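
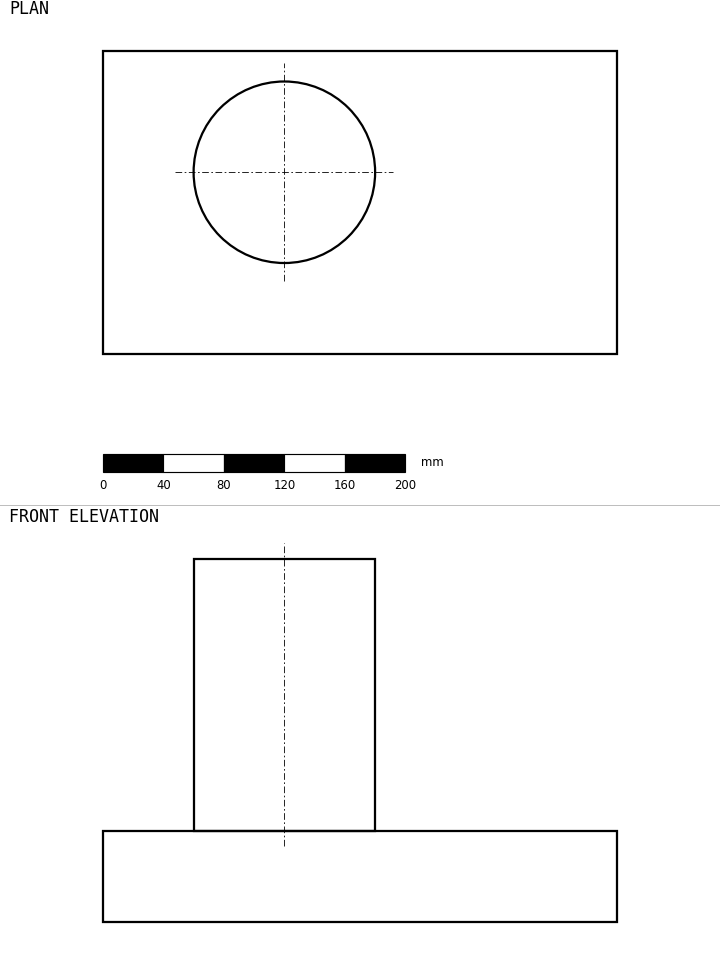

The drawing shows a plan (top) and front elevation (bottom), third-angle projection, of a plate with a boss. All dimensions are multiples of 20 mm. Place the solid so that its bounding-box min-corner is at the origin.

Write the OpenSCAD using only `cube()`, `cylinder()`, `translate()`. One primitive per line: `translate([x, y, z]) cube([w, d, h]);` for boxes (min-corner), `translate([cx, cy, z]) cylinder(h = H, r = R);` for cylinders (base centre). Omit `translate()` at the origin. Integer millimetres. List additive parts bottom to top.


cube([340, 200, 60]);
translate([120, 120, 60]) cylinder(h = 180, r = 60);


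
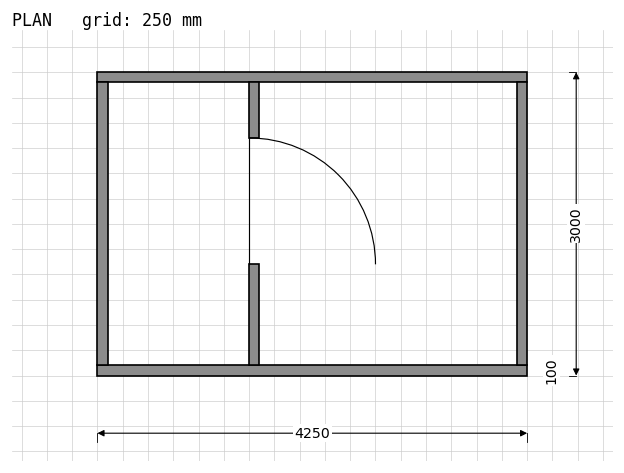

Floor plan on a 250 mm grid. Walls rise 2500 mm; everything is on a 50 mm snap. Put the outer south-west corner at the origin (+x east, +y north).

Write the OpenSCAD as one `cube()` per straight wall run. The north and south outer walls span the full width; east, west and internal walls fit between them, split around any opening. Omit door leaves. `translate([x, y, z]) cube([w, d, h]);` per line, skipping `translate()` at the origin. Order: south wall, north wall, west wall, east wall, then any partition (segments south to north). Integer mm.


cube([4250, 100, 2500]);
translate([0, 2900, 0]) cube([4250, 100, 2500]);
translate([0, 100, 0]) cube([100, 2800, 2500]);
translate([4150, 100, 0]) cube([100, 2800, 2500]);
translate([1500, 100, 0]) cube([100, 1000, 2500]);
translate([1500, 2350, 0]) cube([100, 550, 2500]);


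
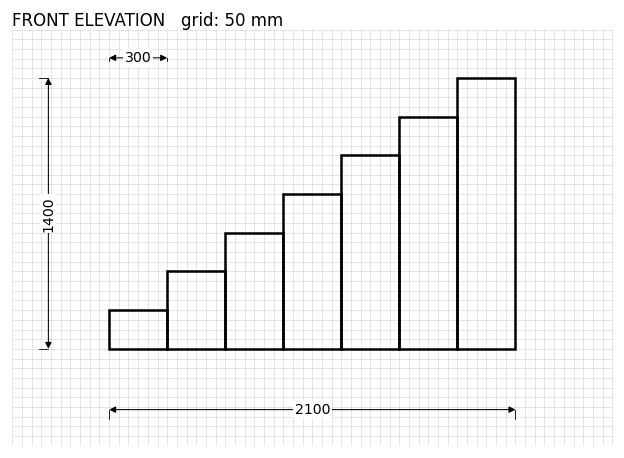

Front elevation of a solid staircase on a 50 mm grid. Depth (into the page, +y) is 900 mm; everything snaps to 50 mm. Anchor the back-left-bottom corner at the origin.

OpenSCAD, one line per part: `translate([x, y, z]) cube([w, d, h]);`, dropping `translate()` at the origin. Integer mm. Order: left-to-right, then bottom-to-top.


cube([300, 900, 200]);
translate([300, 0, 0]) cube([300, 900, 400]);
translate([600, 0, 0]) cube([300, 900, 600]);
translate([900, 0, 0]) cube([300, 900, 800]);
translate([1200, 0, 0]) cube([300, 900, 1000]);
translate([1500, 0, 0]) cube([300, 900, 1200]);
translate([1800, 0, 0]) cube([300, 900, 1400]);


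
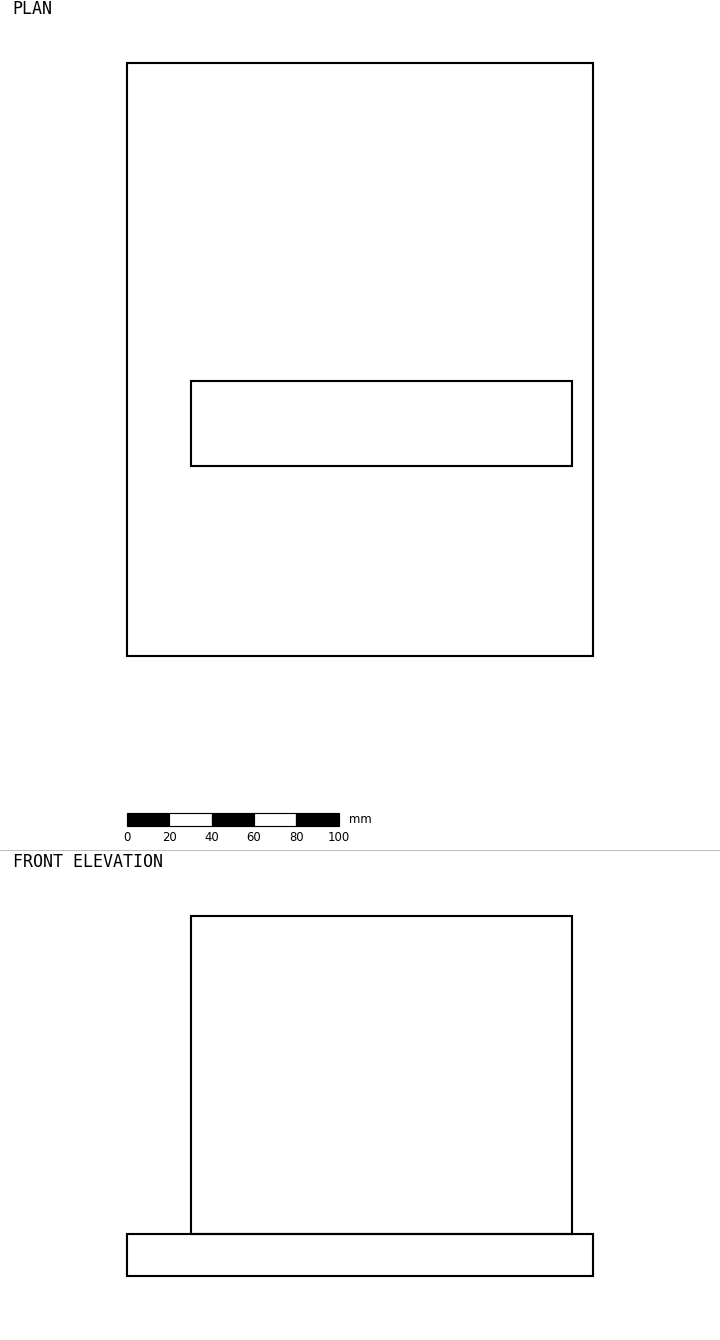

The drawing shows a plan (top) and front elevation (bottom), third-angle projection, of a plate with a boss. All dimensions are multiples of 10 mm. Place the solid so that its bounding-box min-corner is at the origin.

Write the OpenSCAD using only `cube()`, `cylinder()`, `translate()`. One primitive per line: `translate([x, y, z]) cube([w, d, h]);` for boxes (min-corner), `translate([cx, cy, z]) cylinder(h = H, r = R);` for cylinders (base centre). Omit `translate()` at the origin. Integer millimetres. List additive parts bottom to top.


cube([220, 280, 20]);
translate([30, 90, 20]) cube([180, 40, 150]);


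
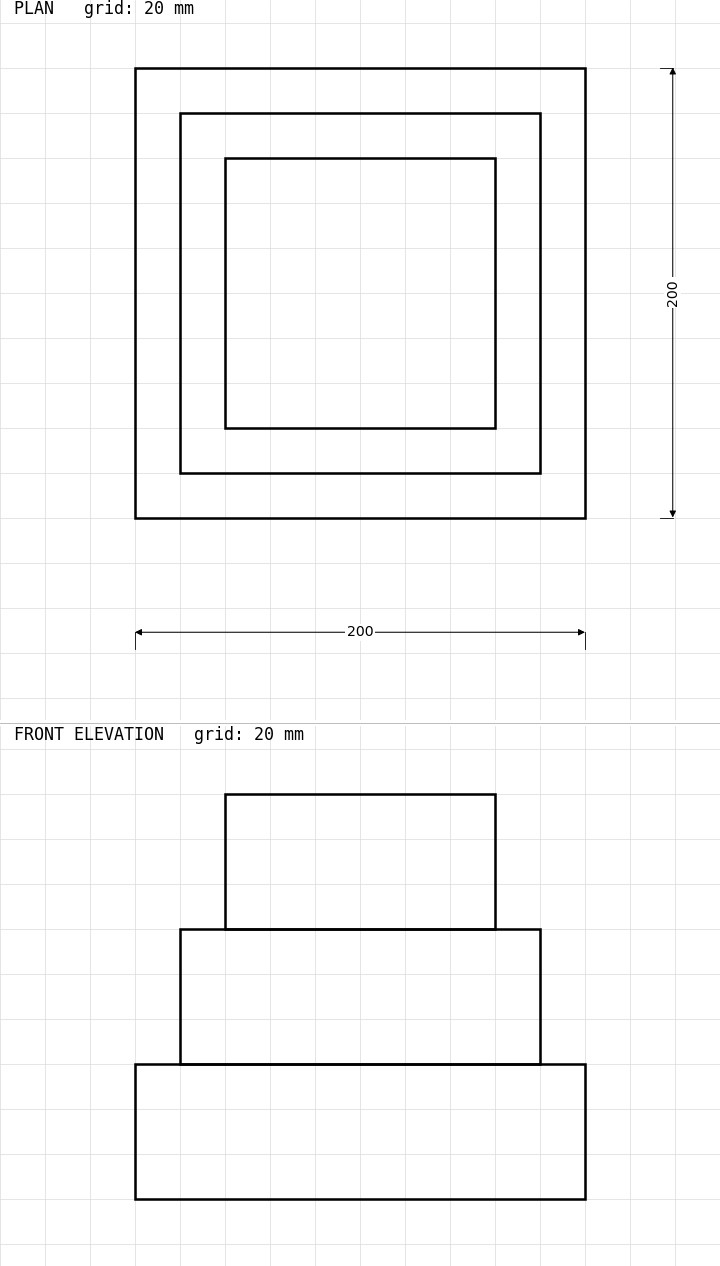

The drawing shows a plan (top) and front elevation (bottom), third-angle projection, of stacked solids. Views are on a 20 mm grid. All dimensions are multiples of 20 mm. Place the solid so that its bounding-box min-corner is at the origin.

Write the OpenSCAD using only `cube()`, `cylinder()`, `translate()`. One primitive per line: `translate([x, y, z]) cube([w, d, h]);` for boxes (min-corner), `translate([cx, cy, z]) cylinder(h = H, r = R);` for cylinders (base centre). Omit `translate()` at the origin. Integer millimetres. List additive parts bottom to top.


cube([200, 200, 60]);
translate([20, 20, 60]) cube([160, 160, 60]);
translate([40, 40, 120]) cube([120, 120, 60]);


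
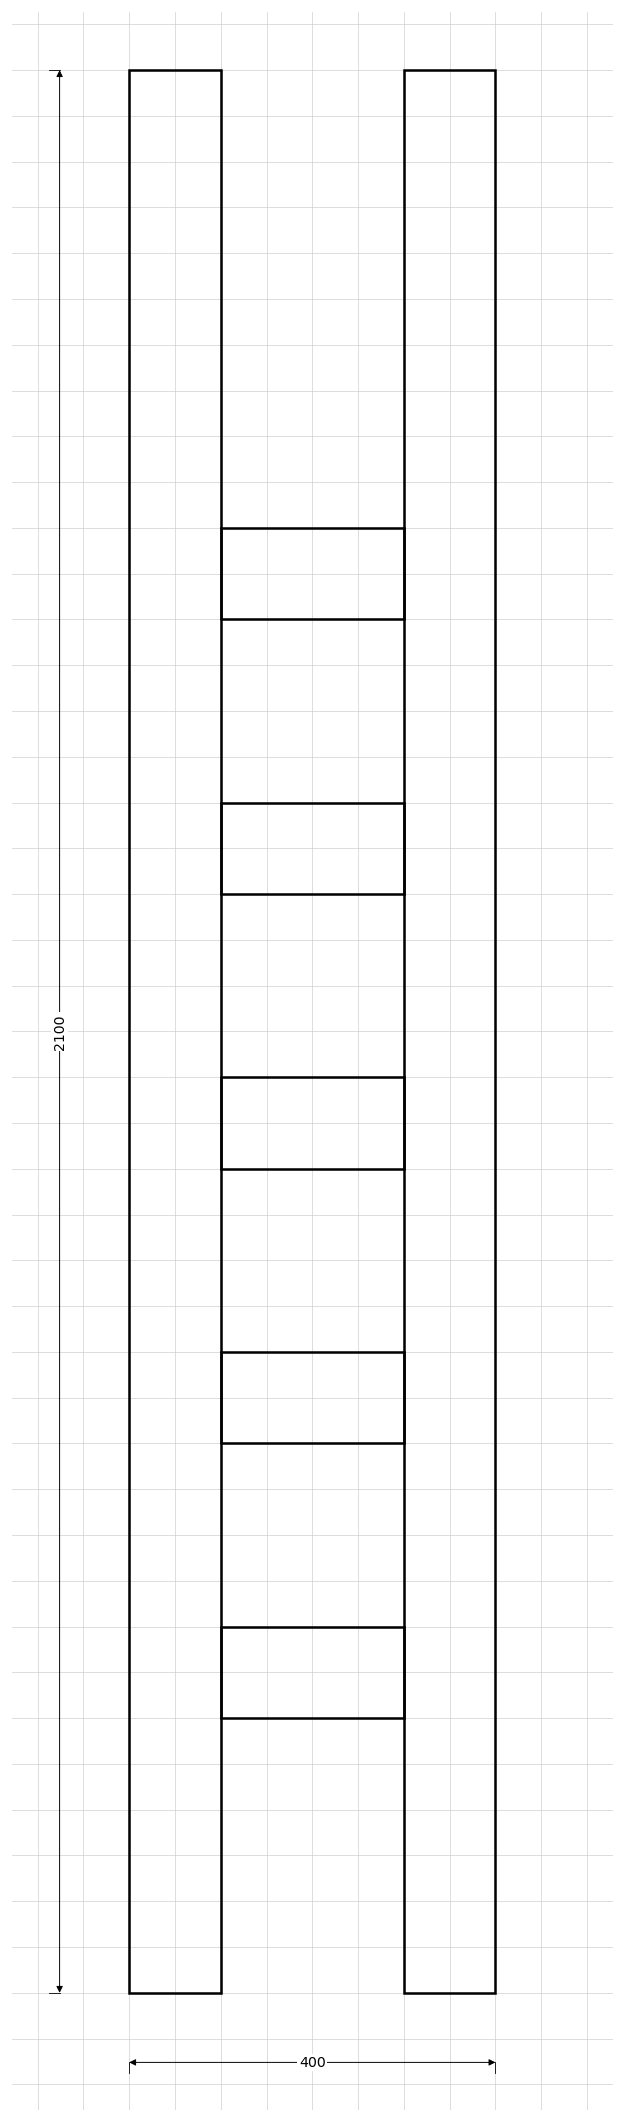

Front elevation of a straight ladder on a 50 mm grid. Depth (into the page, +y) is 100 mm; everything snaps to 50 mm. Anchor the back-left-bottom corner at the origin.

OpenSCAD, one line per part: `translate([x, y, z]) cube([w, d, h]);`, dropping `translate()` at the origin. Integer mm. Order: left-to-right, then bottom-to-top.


cube([100, 100, 2100]);
translate([100, 0, 300]) cube([200, 100, 100]);
translate([100, 0, 600]) cube([200, 100, 100]);
translate([100, 0, 900]) cube([200, 100, 100]);
translate([100, 0, 1200]) cube([200, 100, 100]);
translate([100, 0, 1500]) cube([200, 100, 100]);
translate([300, 0, 0]) cube([100, 100, 2100]);


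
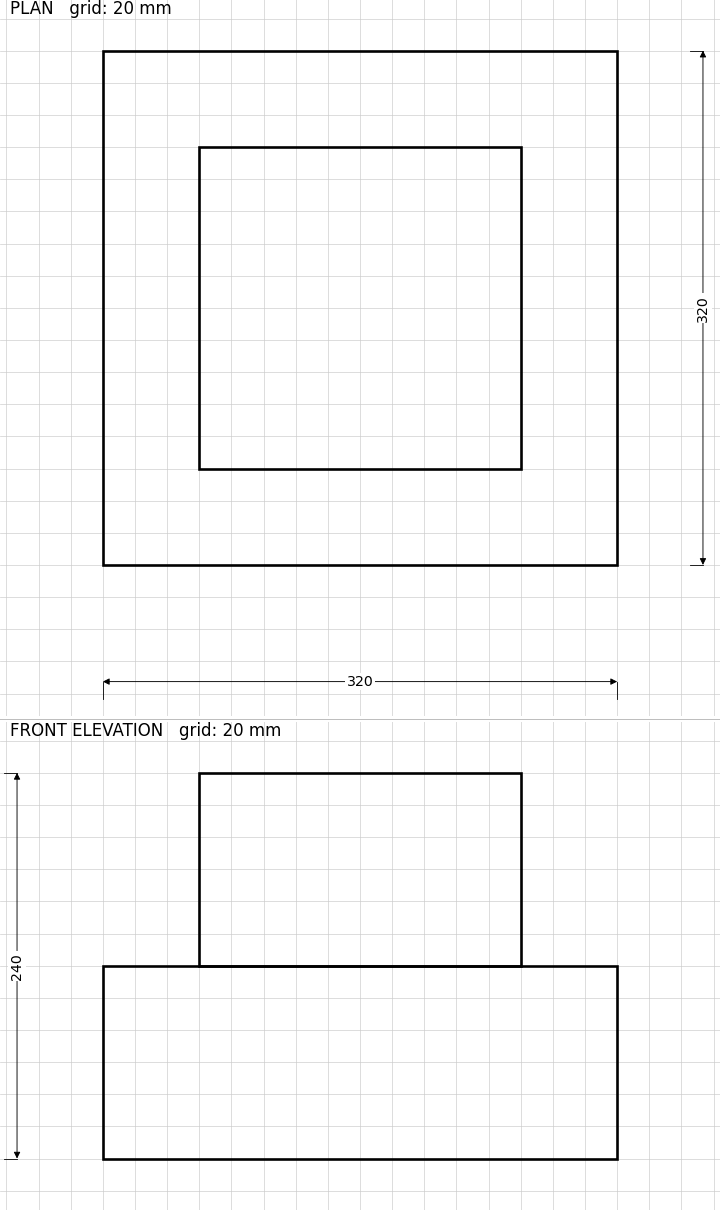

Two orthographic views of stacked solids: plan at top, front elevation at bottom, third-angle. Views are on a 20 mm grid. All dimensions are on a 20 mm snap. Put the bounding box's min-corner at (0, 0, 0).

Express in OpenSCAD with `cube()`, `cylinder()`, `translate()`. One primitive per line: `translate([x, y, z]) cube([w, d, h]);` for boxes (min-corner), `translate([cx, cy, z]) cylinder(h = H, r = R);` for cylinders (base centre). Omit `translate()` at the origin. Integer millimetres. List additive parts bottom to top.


cube([320, 320, 120]);
translate([60, 60, 120]) cube([200, 200, 120]);


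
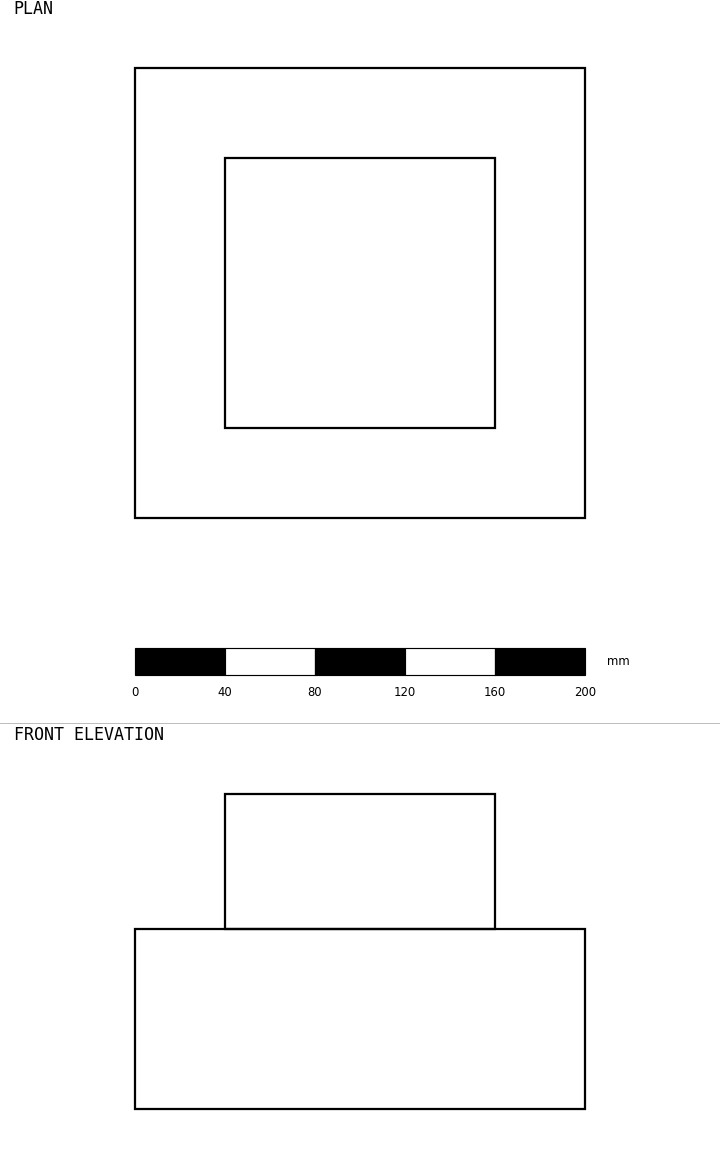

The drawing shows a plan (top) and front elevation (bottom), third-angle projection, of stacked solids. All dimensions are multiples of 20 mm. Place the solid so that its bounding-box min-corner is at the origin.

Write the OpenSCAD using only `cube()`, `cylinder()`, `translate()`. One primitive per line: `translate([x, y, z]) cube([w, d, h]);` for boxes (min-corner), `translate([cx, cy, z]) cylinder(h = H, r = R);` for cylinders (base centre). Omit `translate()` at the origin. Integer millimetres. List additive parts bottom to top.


cube([200, 200, 80]);
translate([40, 40, 80]) cube([120, 120, 60]);


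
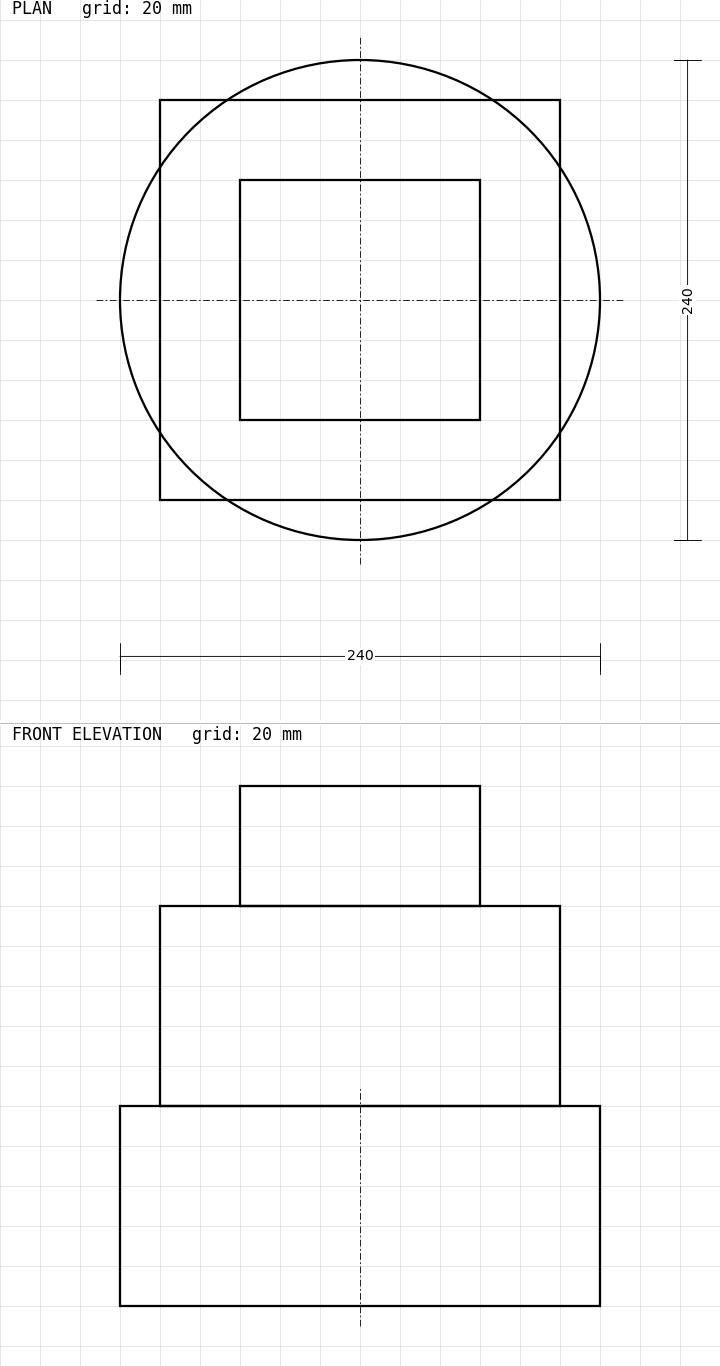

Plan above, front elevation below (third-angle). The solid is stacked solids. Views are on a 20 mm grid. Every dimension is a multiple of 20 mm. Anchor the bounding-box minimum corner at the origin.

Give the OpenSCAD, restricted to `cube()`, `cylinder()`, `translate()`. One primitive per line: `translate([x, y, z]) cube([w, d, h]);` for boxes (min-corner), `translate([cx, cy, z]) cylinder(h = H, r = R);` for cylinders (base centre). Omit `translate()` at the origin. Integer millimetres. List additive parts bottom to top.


translate([120, 120, 0]) cylinder(h = 100, r = 120);
translate([20, 20, 100]) cube([200, 200, 100]);
translate([60, 60, 200]) cube([120, 120, 60]);


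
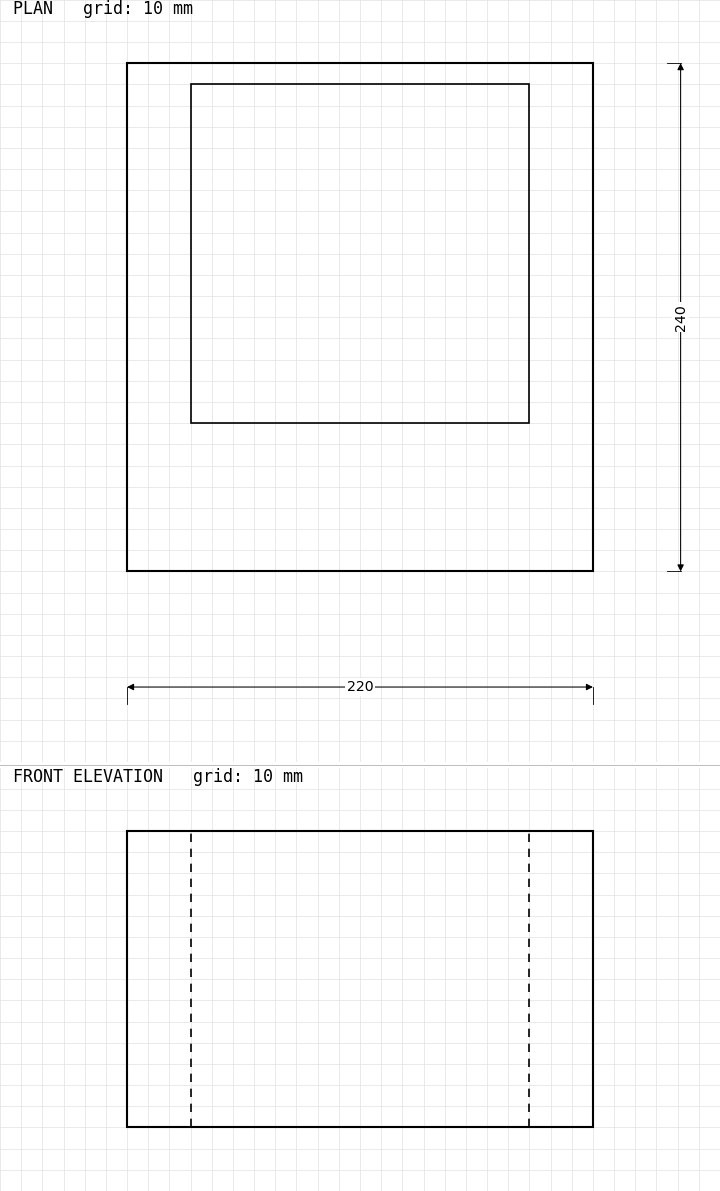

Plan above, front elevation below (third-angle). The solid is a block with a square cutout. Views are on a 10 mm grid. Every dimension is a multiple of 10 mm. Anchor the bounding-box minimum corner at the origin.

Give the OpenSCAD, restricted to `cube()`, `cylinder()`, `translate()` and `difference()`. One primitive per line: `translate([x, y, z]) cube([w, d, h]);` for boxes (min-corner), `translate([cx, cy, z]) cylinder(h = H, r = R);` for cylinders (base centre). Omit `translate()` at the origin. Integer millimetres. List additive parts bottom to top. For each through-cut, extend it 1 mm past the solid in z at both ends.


difference() {
  cube([220, 240, 140]);
  translate([30, 70, -1]) cube([160, 160, 142]);
}


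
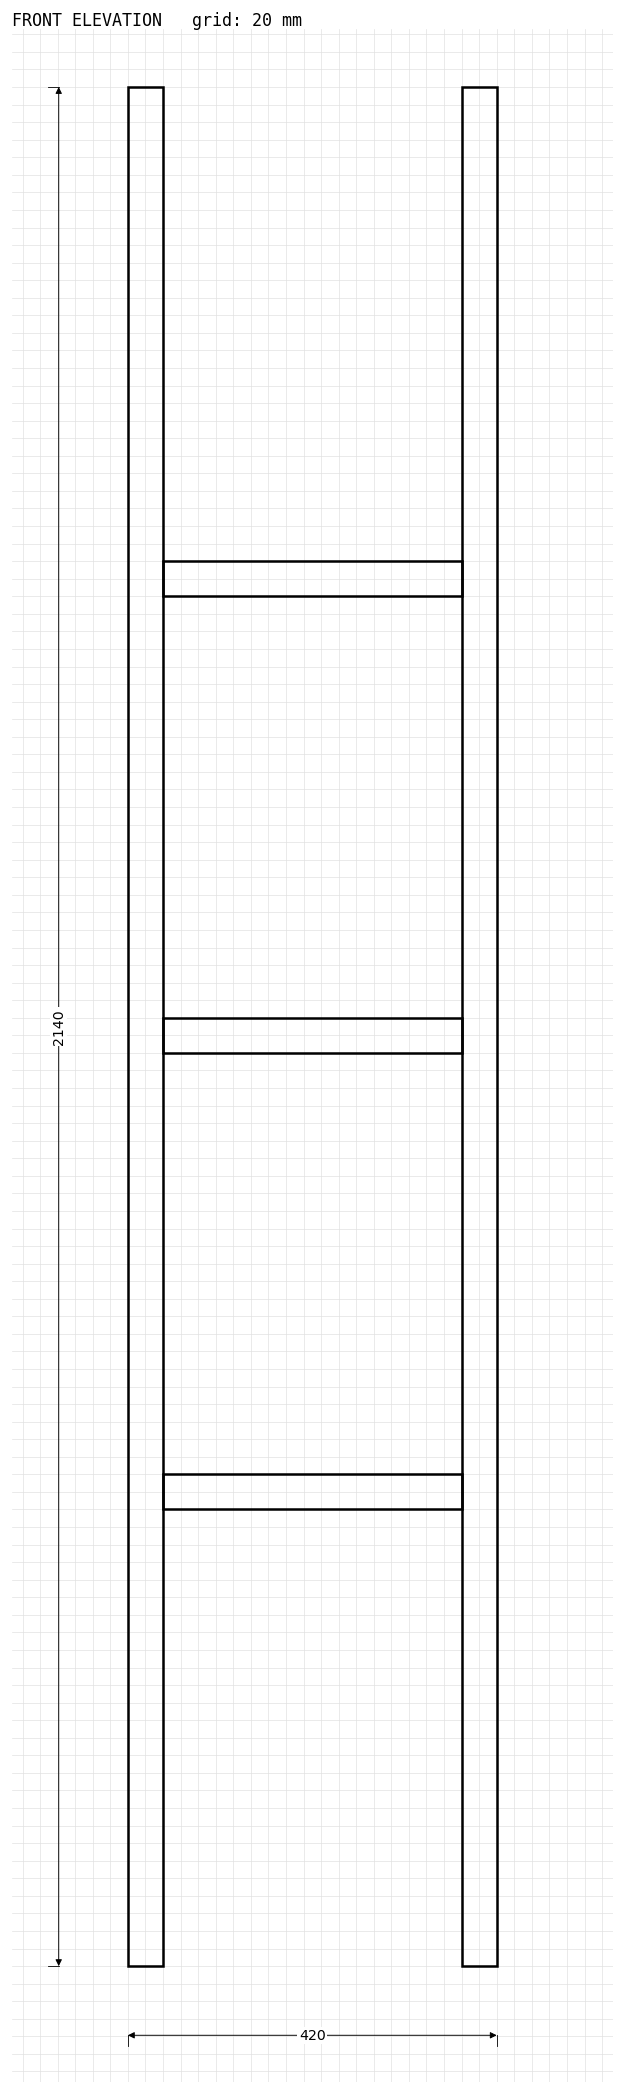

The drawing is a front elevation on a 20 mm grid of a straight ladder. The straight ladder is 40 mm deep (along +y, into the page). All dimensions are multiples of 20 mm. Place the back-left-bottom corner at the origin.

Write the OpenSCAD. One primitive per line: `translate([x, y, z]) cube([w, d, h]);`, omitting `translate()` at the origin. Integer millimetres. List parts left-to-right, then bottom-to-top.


cube([40, 40, 2140]);
translate([40, 0, 520]) cube([340, 40, 40]);
translate([40, 0, 1040]) cube([340, 40, 40]);
translate([40, 0, 1560]) cube([340, 40, 40]);
translate([380, 0, 0]) cube([40, 40, 2140]);


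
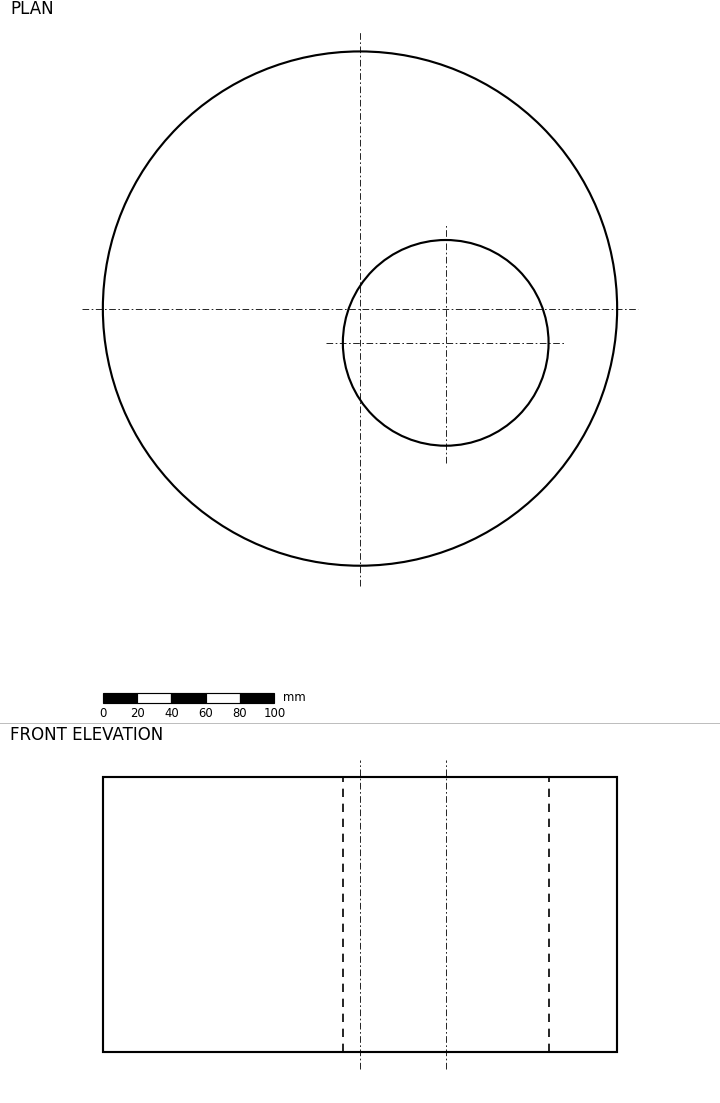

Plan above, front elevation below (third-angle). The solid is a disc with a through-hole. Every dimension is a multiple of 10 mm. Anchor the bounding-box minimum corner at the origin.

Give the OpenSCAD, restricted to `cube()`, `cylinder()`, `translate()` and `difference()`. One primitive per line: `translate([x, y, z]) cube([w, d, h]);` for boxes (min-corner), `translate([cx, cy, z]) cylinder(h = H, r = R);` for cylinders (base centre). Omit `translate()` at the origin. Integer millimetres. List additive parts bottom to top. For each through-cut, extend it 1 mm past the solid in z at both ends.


difference() {
  translate([150, 150, 0]) cylinder(h = 160, r = 150);
  translate([200, 130, -1]) cylinder(h = 162, r = 60);
}


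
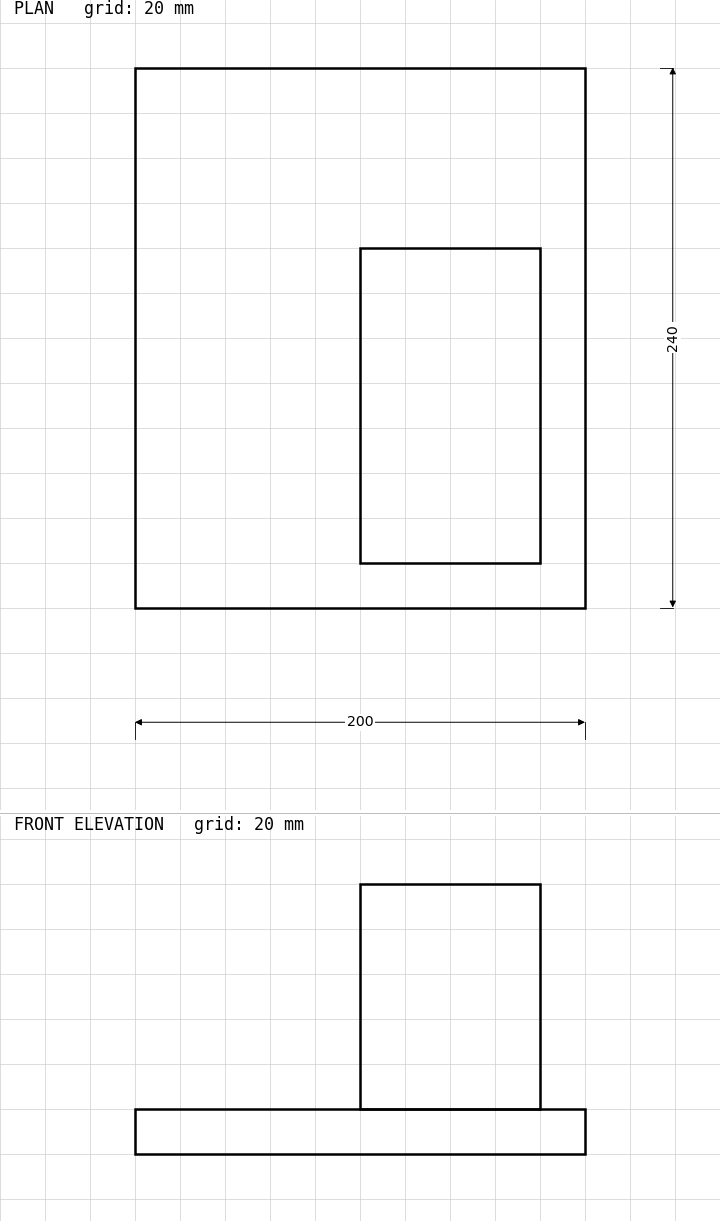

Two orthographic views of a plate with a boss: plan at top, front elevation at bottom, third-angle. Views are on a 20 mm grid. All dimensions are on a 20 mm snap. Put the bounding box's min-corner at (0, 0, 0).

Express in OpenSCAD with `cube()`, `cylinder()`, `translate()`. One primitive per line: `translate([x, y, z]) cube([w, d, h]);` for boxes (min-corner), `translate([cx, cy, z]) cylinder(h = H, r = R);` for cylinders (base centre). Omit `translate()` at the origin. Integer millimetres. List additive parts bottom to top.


cube([200, 240, 20]);
translate([100, 20, 20]) cube([80, 140, 100]);


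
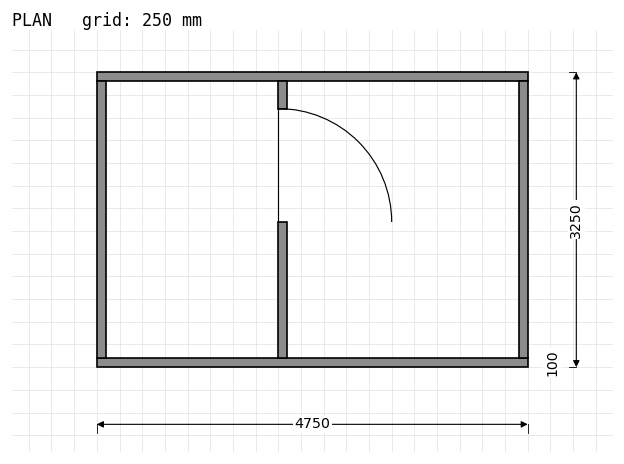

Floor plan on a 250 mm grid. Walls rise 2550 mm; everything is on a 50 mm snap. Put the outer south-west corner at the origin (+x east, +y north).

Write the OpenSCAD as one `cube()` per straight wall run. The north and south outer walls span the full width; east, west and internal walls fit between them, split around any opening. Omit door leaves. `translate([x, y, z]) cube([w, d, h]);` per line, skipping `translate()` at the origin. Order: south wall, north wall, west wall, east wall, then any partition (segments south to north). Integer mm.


cube([4750, 100, 2550]);
translate([0, 3150, 0]) cube([4750, 100, 2550]);
translate([0, 100, 0]) cube([100, 3050, 2550]);
translate([4650, 100, 0]) cube([100, 3050, 2550]);
translate([2000, 100, 0]) cube([100, 1500, 2550]);
translate([2000, 2850, 0]) cube([100, 300, 2550]);


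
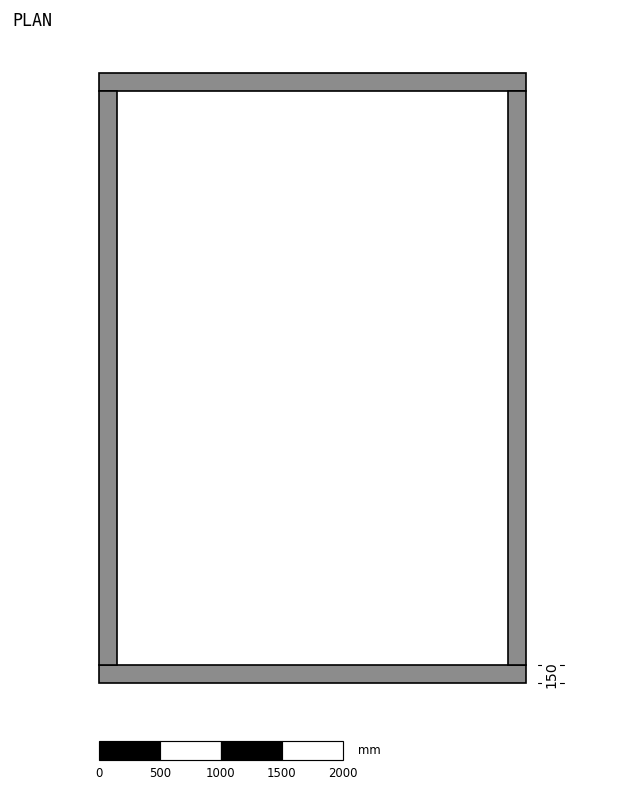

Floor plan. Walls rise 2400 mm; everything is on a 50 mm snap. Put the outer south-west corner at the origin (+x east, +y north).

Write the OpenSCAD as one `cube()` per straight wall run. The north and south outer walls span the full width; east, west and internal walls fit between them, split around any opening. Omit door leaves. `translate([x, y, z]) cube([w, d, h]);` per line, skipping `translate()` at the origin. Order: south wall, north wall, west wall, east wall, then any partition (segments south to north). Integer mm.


cube([3500, 150, 2400]);
translate([0, 4850, 0]) cube([3500, 150, 2400]);
translate([0, 150, 0]) cube([150, 4700, 2400]);
translate([3350, 150, 0]) cube([150, 4700, 2400]);


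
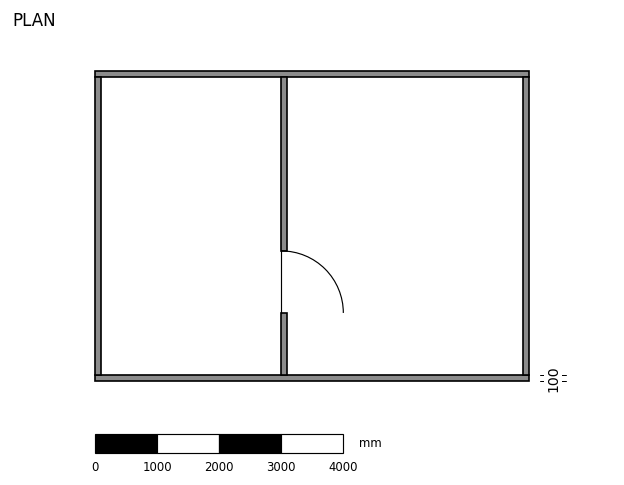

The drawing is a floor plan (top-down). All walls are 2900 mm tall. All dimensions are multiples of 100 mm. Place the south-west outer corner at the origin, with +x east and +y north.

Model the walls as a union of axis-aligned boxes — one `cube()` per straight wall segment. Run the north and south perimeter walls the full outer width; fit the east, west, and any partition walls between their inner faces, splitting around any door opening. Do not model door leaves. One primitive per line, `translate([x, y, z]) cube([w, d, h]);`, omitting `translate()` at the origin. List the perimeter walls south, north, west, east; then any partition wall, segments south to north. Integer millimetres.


cube([7000, 100, 2900]);
translate([0, 4900, 0]) cube([7000, 100, 2900]);
translate([0, 100, 0]) cube([100, 4800, 2900]);
translate([6900, 100, 0]) cube([100, 4800, 2900]);
translate([3000, 100, 0]) cube([100, 1000, 2900]);
translate([3000, 2100, 0]) cube([100, 2800, 2900]);


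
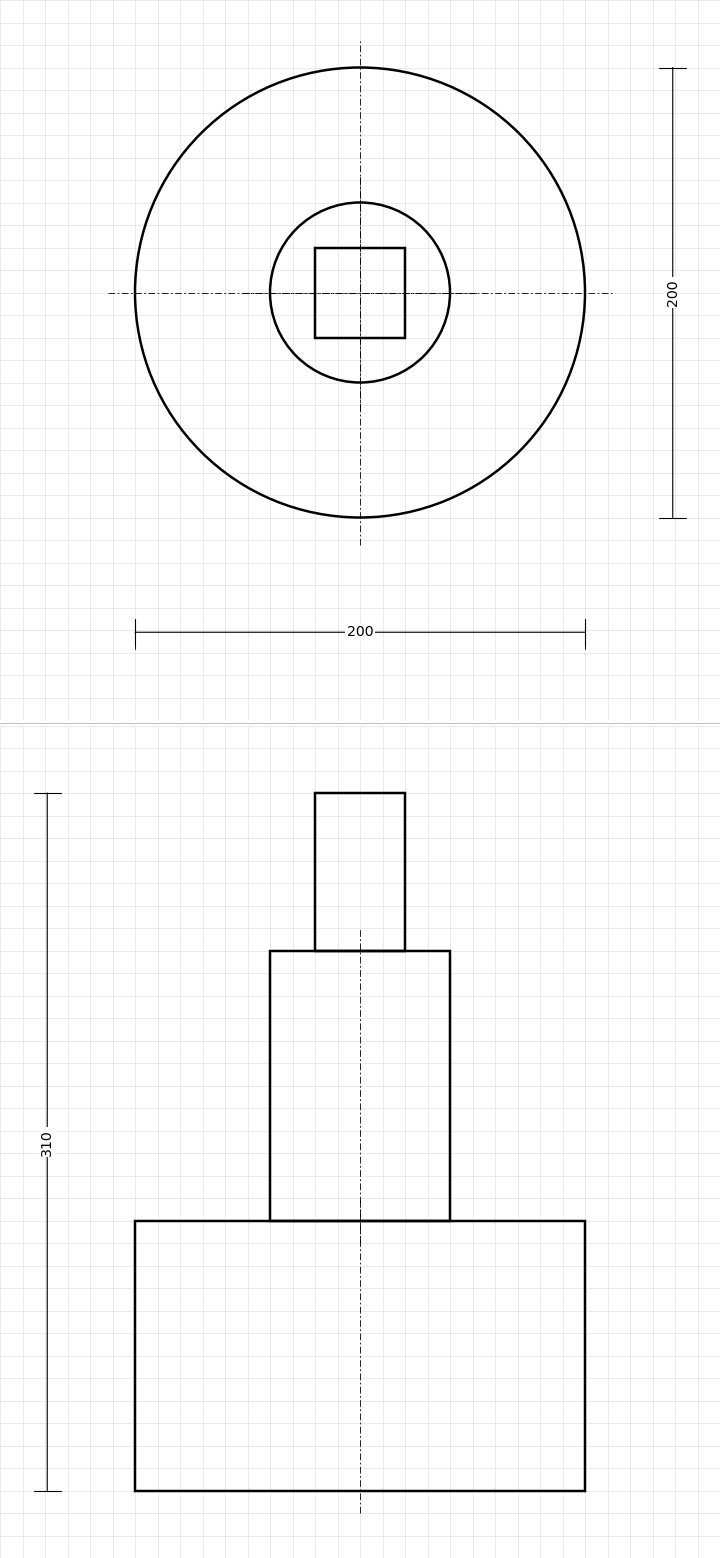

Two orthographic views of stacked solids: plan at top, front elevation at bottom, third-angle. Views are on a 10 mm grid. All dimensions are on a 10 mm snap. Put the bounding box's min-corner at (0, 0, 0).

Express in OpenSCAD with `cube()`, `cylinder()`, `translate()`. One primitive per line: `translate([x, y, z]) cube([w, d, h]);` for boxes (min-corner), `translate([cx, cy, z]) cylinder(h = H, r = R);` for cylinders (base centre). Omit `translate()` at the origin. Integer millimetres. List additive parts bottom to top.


translate([100, 100, 0]) cylinder(h = 120, r = 100);
translate([100, 100, 120]) cylinder(h = 120, r = 40);
translate([80, 80, 240]) cube([40, 40, 70]);


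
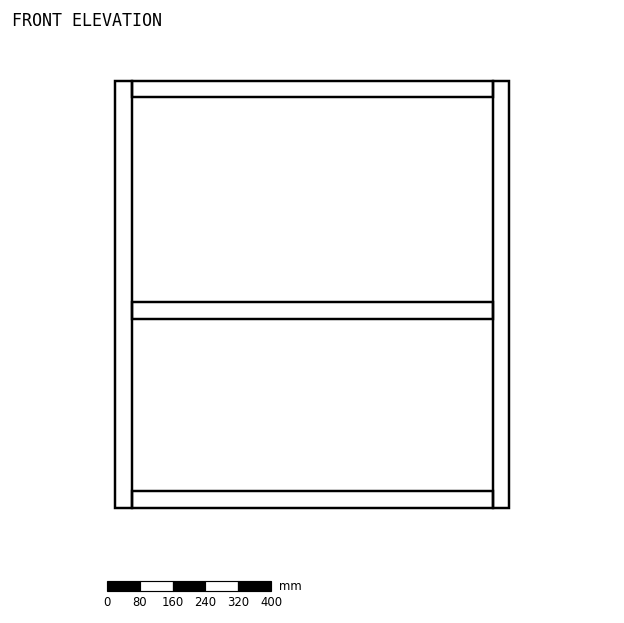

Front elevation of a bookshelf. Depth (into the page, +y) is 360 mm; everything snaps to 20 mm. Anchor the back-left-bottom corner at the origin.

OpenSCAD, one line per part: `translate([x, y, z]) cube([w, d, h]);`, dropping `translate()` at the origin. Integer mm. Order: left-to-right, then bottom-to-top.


cube([40, 360, 1040]);
translate([40, 0, 0]) cube([880, 360, 40]);
translate([40, 0, 460]) cube([880, 360, 40]);
translate([40, 0, 1000]) cube([880, 360, 40]);
translate([920, 0, 0]) cube([40, 360, 1040]);


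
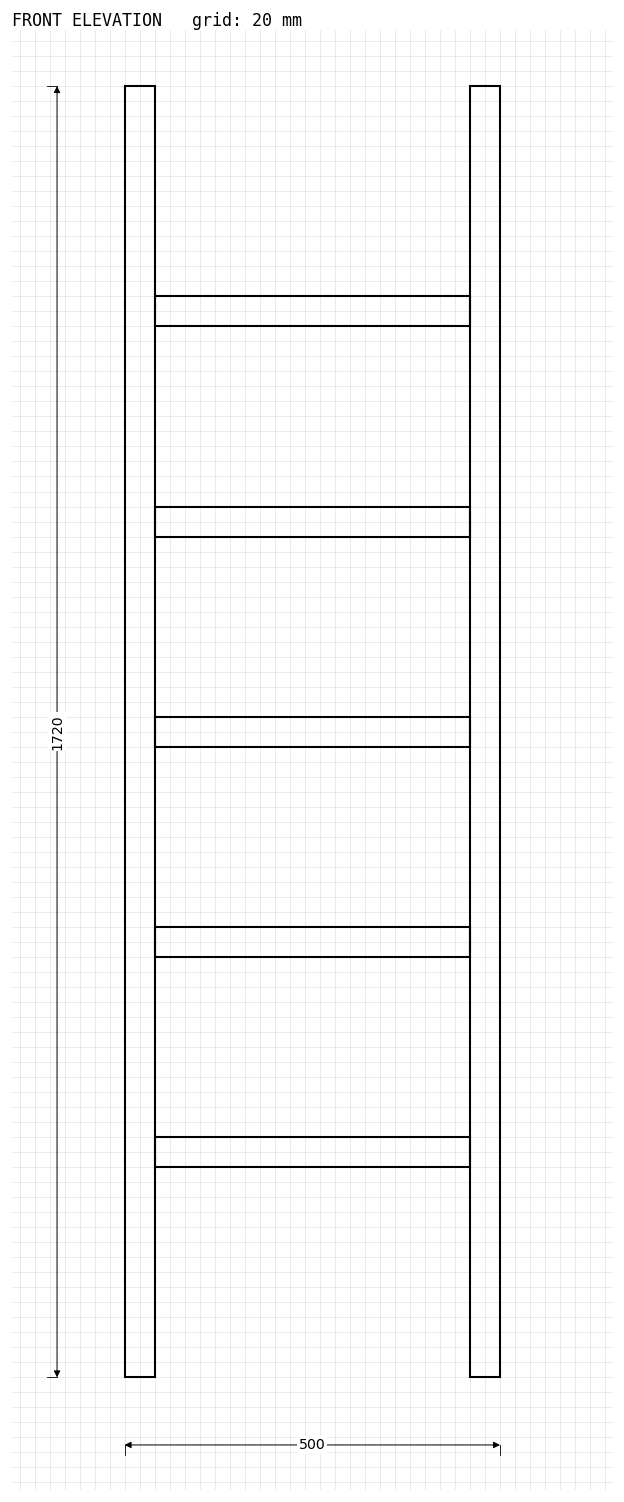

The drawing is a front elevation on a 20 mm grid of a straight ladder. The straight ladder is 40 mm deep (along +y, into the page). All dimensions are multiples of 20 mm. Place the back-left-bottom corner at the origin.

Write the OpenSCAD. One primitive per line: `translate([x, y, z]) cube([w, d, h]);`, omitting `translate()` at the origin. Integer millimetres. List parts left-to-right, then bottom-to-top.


cube([40, 40, 1720]);
translate([40, 0, 280]) cube([420, 40, 40]);
translate([40, 0, 560]) cube([420, 40, 40]);
translate([40, 0, 840]) cube([420, 40, 40]);
translate([40, 0, 1120]) cube([420, 40, 40]);
translate([40, 0, 1400]) cube([420, 40, 40]);
translate([460, 0, 0]) cube([40, 40, 1720]);


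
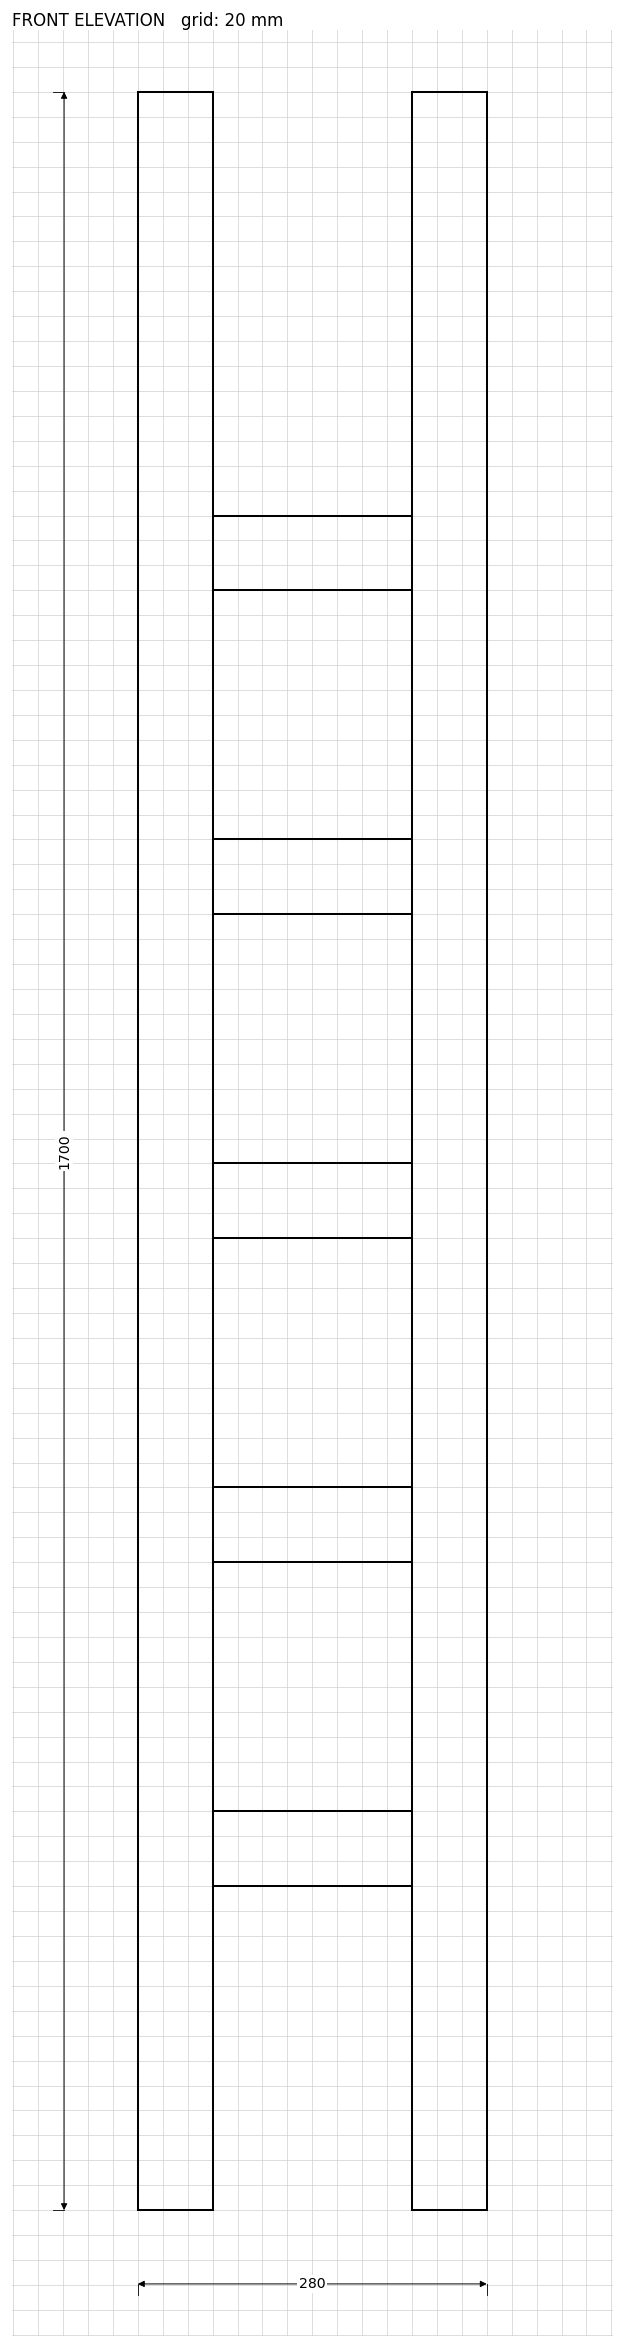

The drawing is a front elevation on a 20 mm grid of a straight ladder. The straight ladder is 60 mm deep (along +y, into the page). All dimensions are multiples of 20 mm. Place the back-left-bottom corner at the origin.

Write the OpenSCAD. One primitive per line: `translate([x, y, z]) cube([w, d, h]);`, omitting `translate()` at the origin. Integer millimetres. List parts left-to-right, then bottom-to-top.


cube([60, 60, 1700]);
translate([60, 0, 260]) cube([160, 60, 60]);
translate([60, 0, 520]) cube([160, 60, 60]);
translate([60, 0, 780]) cube([160, 60, 60]);
translate([60, 0, 1040]) cube([160, 60, 60]);
translate([60, 0, 1300]) cube([160, 60, 60]);
translate([220, 0, 0]) cube([60, 60, 1700]);


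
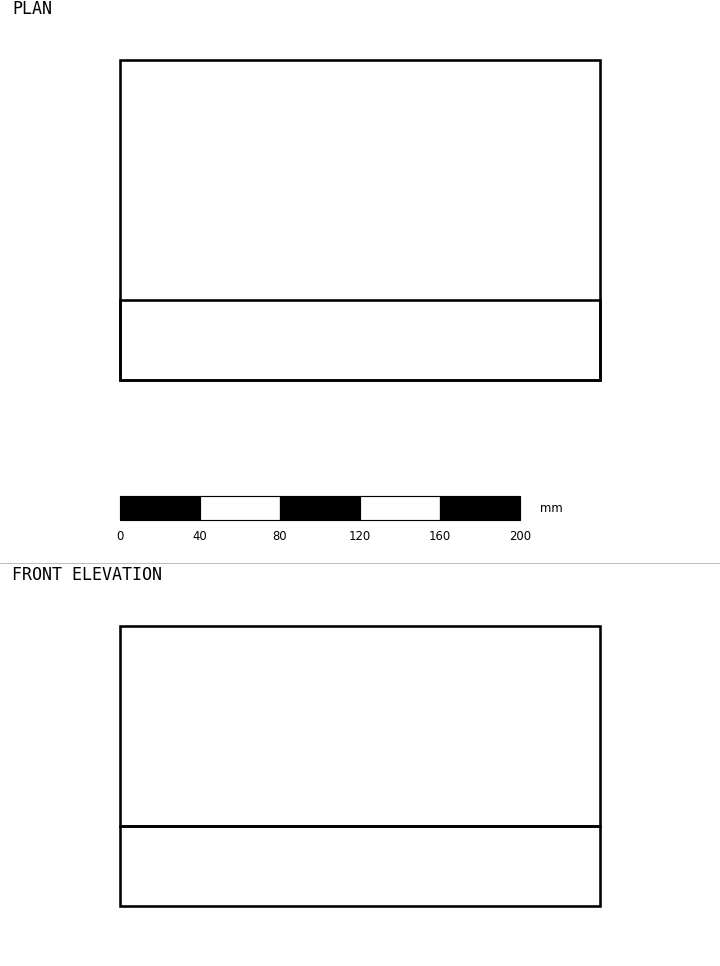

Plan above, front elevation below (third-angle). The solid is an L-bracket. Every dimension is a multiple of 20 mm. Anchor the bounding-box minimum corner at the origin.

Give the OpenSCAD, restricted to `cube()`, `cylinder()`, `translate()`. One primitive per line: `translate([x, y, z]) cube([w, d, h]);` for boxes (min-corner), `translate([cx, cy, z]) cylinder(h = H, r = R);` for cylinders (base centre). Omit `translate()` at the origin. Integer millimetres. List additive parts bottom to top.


cube([240, 160, 40]);
translate([0, 0, 40]) cube([240, 40, 100]);


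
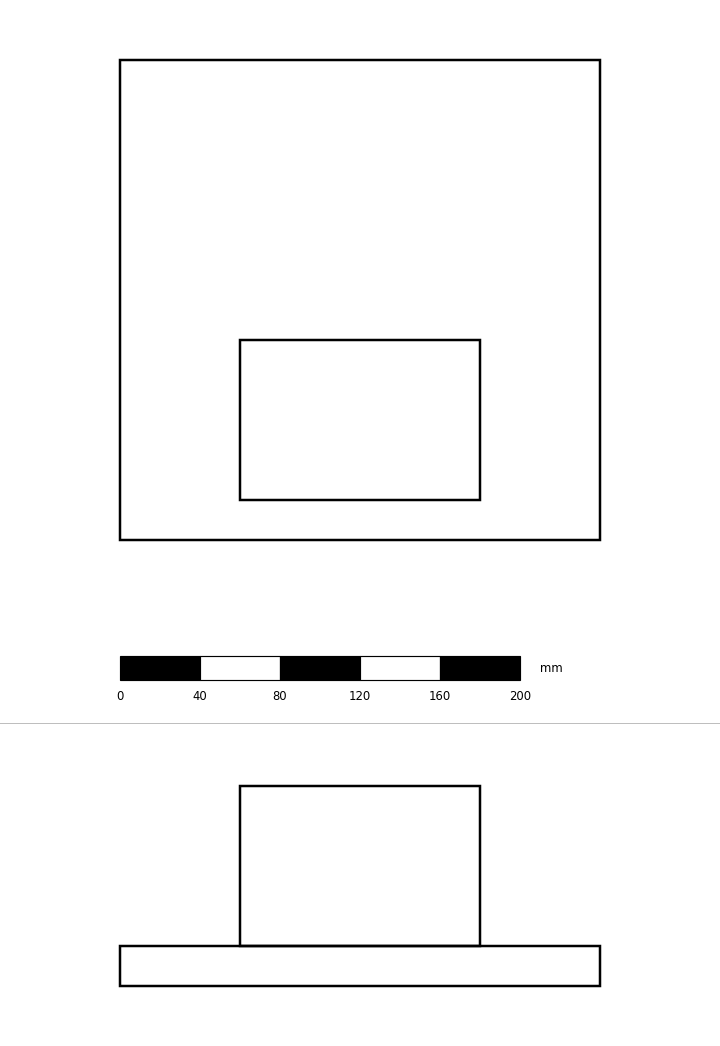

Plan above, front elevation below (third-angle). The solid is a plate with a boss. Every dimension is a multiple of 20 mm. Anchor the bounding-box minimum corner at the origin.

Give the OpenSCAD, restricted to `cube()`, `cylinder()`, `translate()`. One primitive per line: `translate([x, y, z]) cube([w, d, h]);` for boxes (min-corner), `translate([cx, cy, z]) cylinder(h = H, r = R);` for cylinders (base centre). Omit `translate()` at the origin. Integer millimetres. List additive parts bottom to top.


cube([240, 240, 20]);
translate([60, 20, 20]) cube([120, 80, 80]);


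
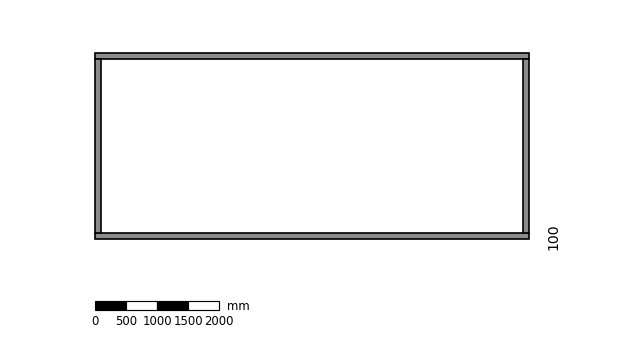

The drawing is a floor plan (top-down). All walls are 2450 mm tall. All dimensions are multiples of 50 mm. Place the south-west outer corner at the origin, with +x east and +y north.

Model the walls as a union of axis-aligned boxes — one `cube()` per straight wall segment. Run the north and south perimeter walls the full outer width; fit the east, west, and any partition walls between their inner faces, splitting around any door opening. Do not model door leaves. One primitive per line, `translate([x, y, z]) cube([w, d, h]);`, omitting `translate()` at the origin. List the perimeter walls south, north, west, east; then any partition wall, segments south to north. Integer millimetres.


cube([7000, 100, 2450]);
translate([0, 2900, 0]) cube([7000, 100, 2450]);
translate([0, 100, 0]) cube([100, 2800, 2450]);
translate([6900, 100, 0]) cube([100, 2800, 2450]);


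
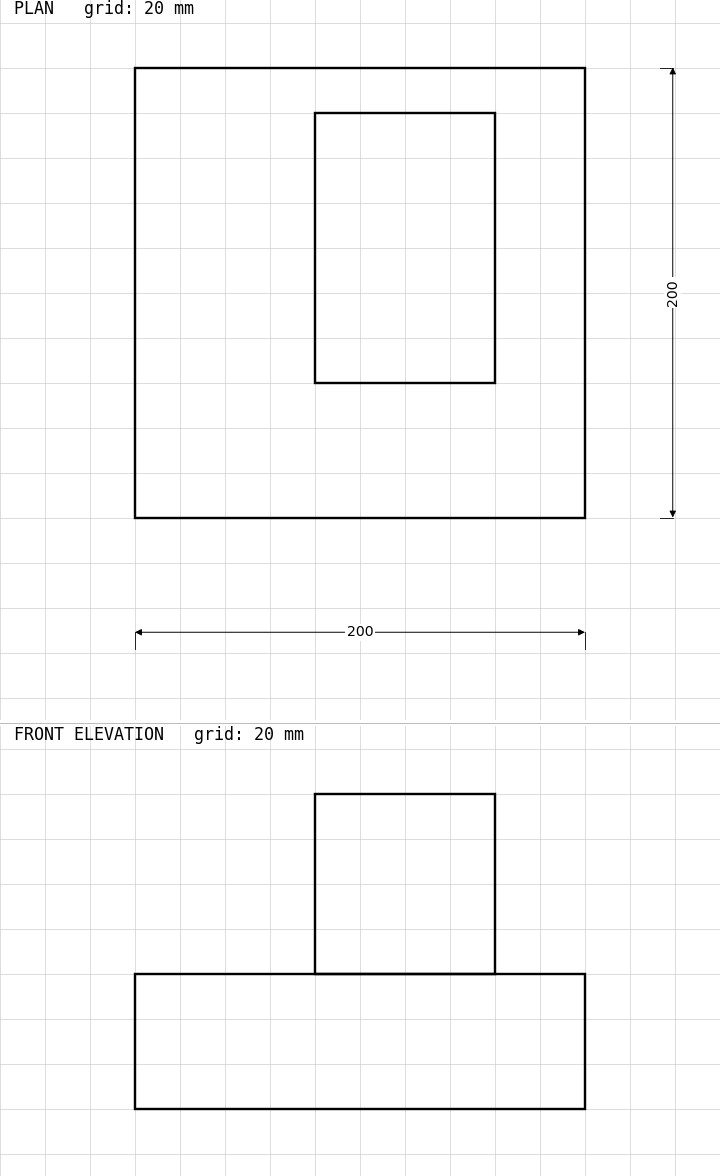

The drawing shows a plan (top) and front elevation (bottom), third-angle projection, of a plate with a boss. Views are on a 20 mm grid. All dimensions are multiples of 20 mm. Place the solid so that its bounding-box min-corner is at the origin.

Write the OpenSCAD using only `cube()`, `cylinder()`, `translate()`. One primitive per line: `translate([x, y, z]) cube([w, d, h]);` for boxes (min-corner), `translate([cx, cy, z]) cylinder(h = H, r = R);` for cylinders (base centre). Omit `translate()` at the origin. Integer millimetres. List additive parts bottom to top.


cube([200, 200, 60]);
translate([80, 60, 60]) cube([80, 120, 80]);


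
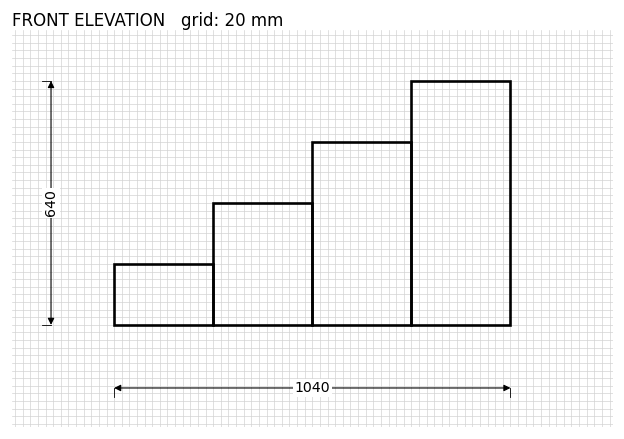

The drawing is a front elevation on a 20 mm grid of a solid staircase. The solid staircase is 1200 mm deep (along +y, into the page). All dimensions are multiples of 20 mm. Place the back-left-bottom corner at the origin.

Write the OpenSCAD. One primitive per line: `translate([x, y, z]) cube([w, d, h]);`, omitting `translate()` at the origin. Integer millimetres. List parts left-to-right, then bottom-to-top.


cube([260, 1200, 160]);
translate([260, 0, 0]) cube([260, 1200, 320]);
translate([520, 0, 0]) cube([260, 1200, 480]);
translate([780, 0, 0]) cube([260, 1200, 640]);


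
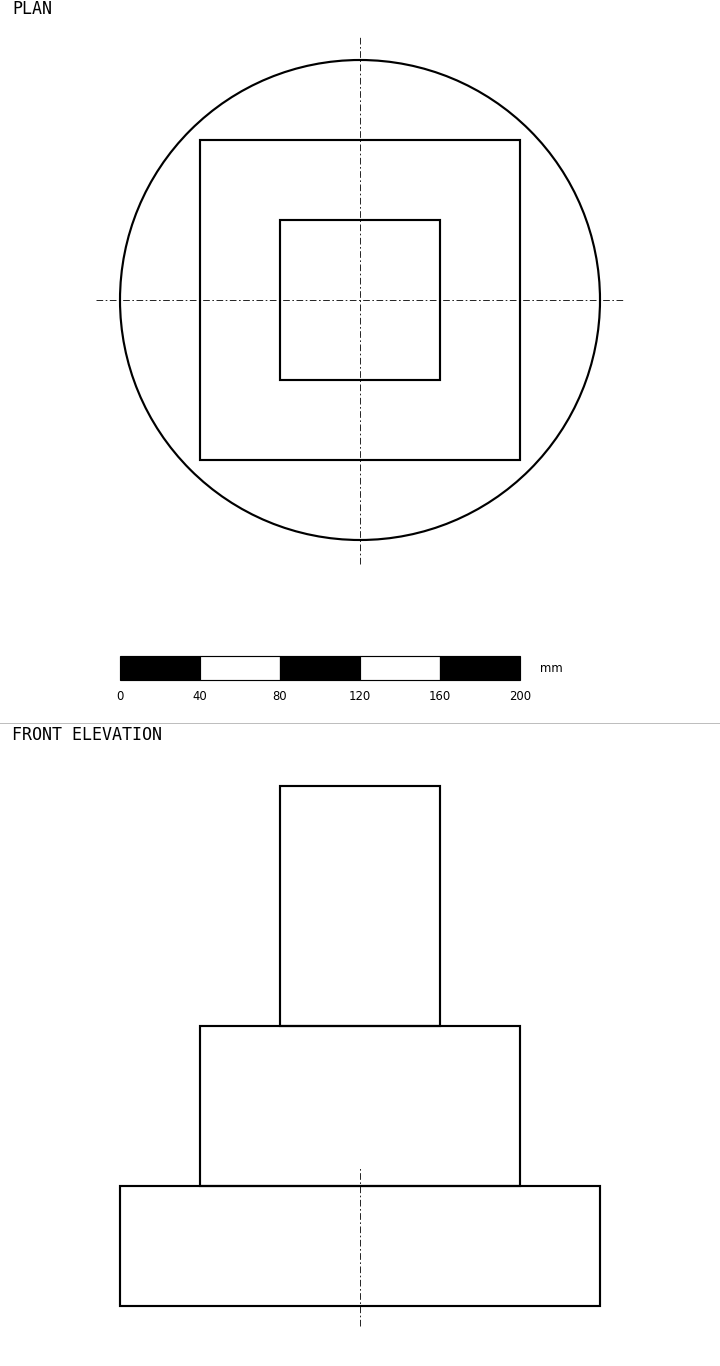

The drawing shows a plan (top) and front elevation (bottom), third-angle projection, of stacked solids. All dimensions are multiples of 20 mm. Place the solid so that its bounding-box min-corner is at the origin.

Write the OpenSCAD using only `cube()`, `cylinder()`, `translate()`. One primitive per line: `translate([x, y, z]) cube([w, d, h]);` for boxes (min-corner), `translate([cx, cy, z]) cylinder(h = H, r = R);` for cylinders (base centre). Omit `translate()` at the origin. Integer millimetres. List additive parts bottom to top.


translate([120, 120, 0]) cylinder(h = 60, r = 120);
translate([40, 40, 60]) cube([160, 160, 80]);
translate([80, 80, 140]) cube([80, 80, 120]);


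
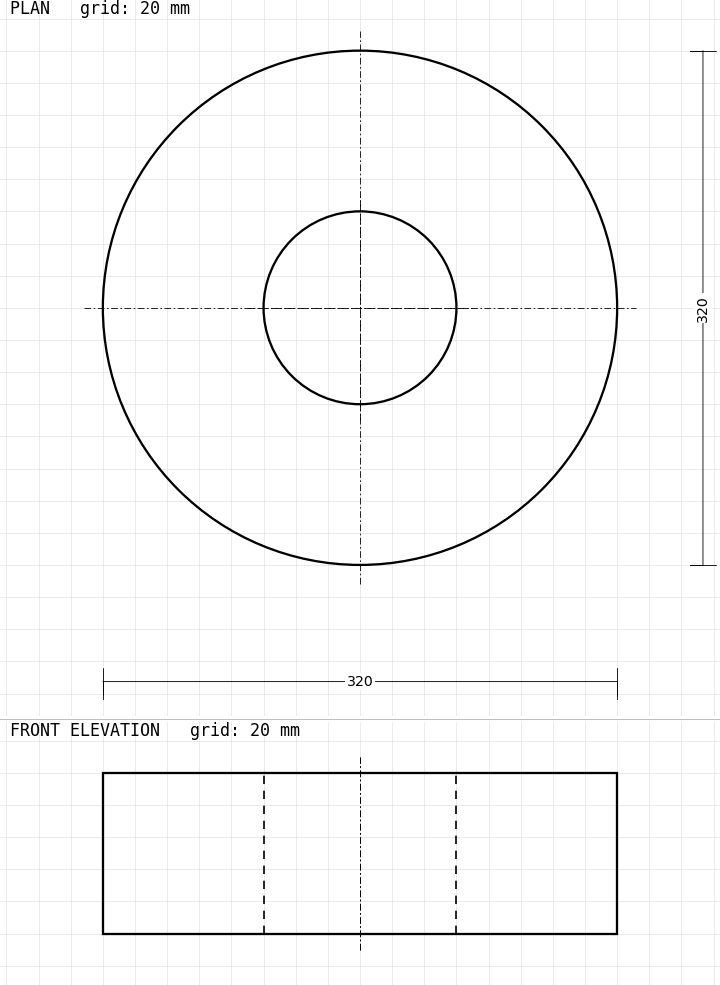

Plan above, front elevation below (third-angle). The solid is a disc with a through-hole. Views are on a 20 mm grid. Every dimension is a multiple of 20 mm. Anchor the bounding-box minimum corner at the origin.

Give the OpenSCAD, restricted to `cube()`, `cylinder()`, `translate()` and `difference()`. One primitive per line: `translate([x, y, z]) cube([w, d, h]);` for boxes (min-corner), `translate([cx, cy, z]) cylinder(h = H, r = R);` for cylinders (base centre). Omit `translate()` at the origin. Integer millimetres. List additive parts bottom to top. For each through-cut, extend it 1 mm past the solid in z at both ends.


difference() {
  translate([160, 160, 0]) cylinder(h = 100, r = 160);
  translate([160, 160, -1]) cylinder(h = 102, r = 60);
}


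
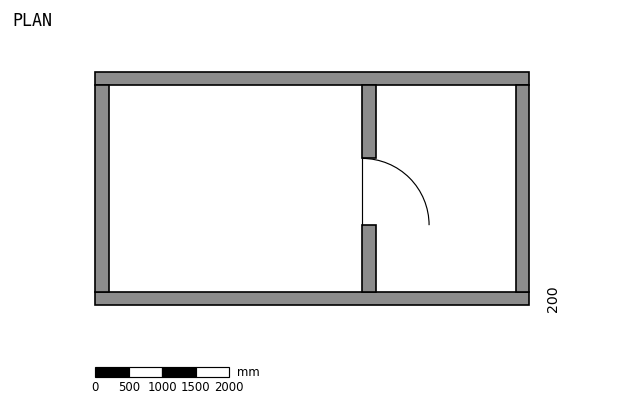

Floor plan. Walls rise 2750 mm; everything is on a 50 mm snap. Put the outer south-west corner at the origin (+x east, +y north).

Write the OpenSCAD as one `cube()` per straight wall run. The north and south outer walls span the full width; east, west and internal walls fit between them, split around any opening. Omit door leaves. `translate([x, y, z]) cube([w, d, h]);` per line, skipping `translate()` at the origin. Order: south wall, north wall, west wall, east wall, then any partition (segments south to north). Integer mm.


cube([6500, 200, 2750]);
translate([0, 3300, 0]) cube([6500, 200, 2750]);
translate([0, 200, 0]) cube([200, 3100, 2750]);
translate([6300, 200, 0]) cube([200, 3100, 2750]);
translate([4000, 200, 0]) cube([200, 1000, 2750]);
translate([4000, 2200, 0]) cube([200, 1100, 2750]);


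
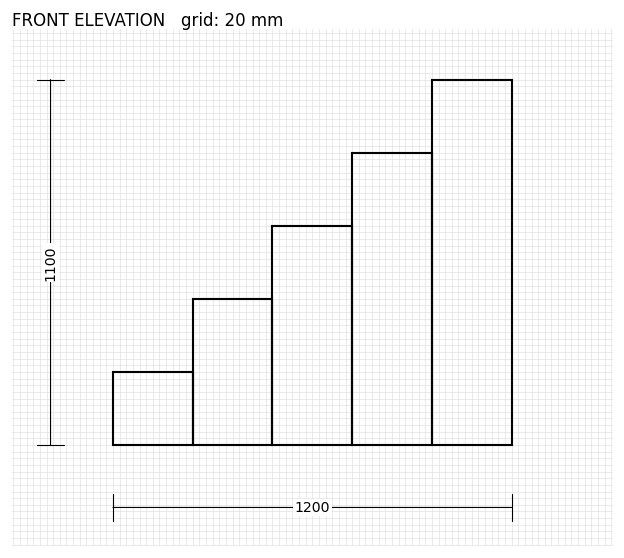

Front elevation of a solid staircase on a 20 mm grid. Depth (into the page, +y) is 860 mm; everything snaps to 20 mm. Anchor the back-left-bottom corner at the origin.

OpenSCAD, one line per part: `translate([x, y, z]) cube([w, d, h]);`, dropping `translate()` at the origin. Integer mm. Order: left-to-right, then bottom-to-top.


cube([240, 860, 220]);
translate([240, 0, 0]) cube([240, 860, 440]);
translate([480, 0, 0]) cube([240, 860, 660]);
translate([720, 0, 0]) cube([240, 860, 880]);
translate([960, 0, 0]) cube([240, 860, 1100]);


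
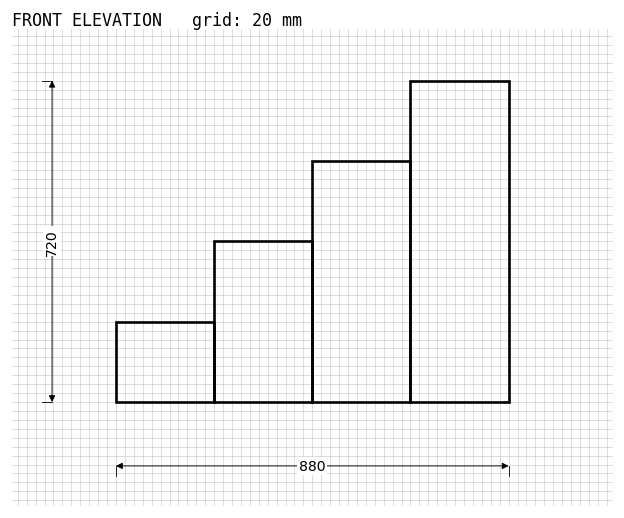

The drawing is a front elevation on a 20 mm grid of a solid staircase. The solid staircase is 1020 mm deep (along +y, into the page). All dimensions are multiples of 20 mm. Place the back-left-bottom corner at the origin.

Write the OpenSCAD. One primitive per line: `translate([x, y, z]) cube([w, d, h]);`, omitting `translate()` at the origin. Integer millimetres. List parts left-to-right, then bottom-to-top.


cube([220, 1020, 180]);
translate([220, 0, 0]) cube([220, 1020, 360]);
translate([440, 0, 0]) cube([220, 1020, 540]);
translate([660, 0, 0]) cube([220, 1020, 720]);


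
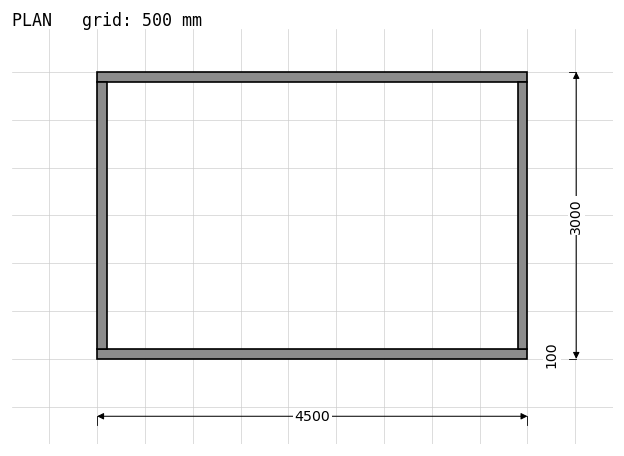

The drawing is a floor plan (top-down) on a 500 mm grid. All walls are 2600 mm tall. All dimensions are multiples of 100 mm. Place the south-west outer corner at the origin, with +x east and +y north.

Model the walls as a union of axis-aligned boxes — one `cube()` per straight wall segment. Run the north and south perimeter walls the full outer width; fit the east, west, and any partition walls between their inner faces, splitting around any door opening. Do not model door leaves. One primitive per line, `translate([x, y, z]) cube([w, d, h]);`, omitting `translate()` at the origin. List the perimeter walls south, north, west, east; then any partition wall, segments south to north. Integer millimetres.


cube([4500, 100, 2600]);
translate([0, 2900, 0]) cube([4500, 100, 2600]);
translate([0, 100, 0]) cube([100, 2800, 2600]);
translate([4400, 100, 0]) cube([100, 2800, 2600]);


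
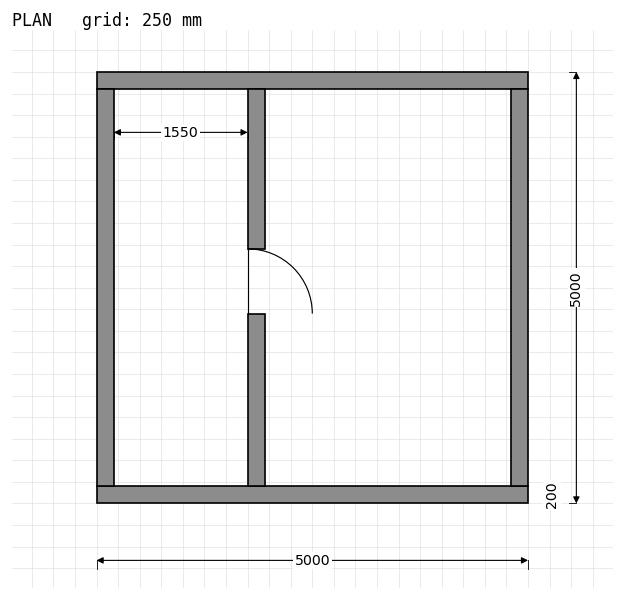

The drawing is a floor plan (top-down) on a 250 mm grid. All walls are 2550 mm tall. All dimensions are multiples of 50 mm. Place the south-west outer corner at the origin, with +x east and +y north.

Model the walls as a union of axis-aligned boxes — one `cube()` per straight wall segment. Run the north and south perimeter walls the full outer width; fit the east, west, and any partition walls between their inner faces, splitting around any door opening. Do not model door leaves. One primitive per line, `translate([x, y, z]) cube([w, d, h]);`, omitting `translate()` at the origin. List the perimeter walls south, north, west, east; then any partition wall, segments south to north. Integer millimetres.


cube([5000, 200, 2550]);
translate([0, 4800, 0]) cube([5000, 200, 2550]);
translate([0, 200, 0]) cube([200, 4600, 2550]);
translate([4800, 200, 0]) cube([200, 4600, 2550]);
translate([1750, 200, 0]) cube([200, 2000, 2550]);
translate([1750, 2950, 0]) cube([200, 1850, 2550]);


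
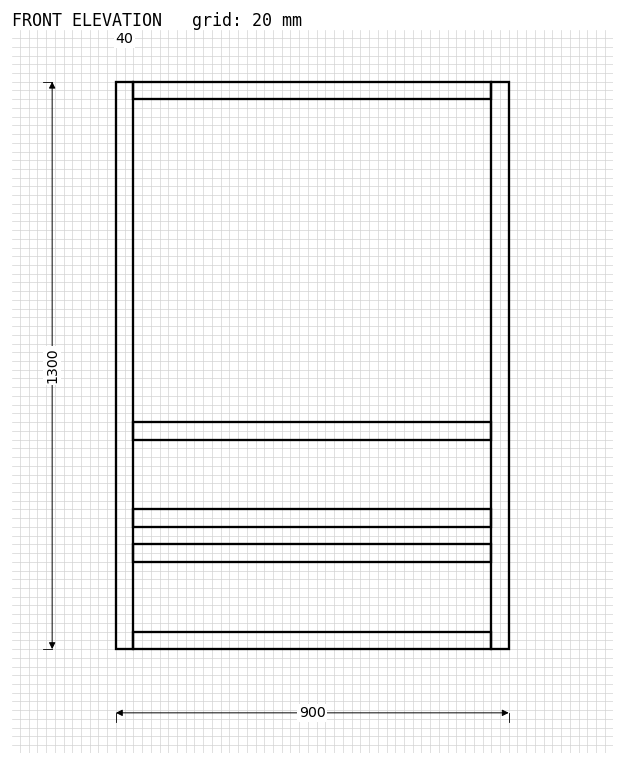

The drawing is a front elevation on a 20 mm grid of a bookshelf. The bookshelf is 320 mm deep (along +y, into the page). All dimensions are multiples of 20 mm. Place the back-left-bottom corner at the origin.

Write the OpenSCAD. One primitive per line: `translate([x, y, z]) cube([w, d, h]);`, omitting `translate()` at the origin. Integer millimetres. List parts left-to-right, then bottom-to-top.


cube([40, 320, 1300]);
translate([40, 0, 0]) cube([820, 320, 40]);
translate([40, 0, 200]) cube([820, 320, 40]);
translate([40, 0, 280]) cube([820, 320, 40]);
translate([40, 0, 480]) cube([820, 320, 40]);
translate([40, 0, 1260]) cube([820, 320, 40]);
translate([860, 0, 0]) cube([40, 320, 1300]);
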